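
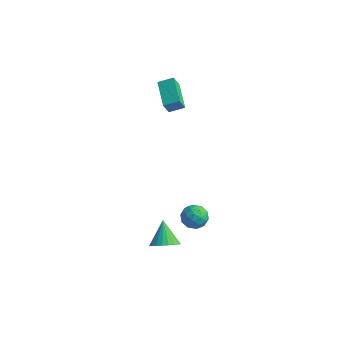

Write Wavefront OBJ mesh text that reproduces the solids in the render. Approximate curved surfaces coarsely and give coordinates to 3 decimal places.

v -3.174 4.185 2.803
v -3.252 3.75 3.666
v -2.466 4.722 3.136
v -2.543 4.288 4
v -1.977 2.932 2.28
v -2.054 2.498 3.144
v -1.268 3.47 2.614
v -1.346 3.035 3.477
v 2.042 -3.599 -1.876
v 2.694 -3.713 -1.359
v 1.358 -2.741 -0.824
v 2.786 -3.443 -1.52
v 2.765 -3.196 -1.734
v 2.634 -3.011 -1.971
v 2.413 -2.915 -2.192
v 2.135 -2.923 -2.366
v 1.843 -3.034 -2.465
v 1.581 -3.231 -2.475
v 1.39 -3.484 -2.393
v 1.298 -3.755 -2.233
v 1.319 -4.001 -2.018
v 1.45 -4.187 -1.782
v 1.671 -4.283 -1.56
v 1.949 -4.275 -1.386
v 2.241 -4.163 -1.287
v 2.502 -3.966 -1.278
v 3.32 -1.848 0.58
v 3.766 -2.35 0.167
v 2.294 -2.21 -0.087
v 2.74 -2.712 -0.5
v 2.595 -2.849 0.263
v 3.229 -2.626 0.675
v 2.831 -1.934 -0.595
v 3.465 -1.711 -0.183
v 3.463 -2.404 -0.56
v 3.318 -2.969 -0.03
v 2.742 -1.591 0.11
v 2.597 -2.156 0.64
v 3.633 -2.068 0.432
v 2.427 -2.492 -0.352
v 2.342 -2.573 0.096
v 2.604 -2.868 -0.147
v 3.318 -2.23 0.731
v 3.58 -2.525 0.488
v 2.892 -2.818 0.544
v 2.48 -2.035 -0.408
v 2.742 -2.33 -0.651
v 3.456 -1.692 0.227
v 3.718 -1.987 -0.016
v 3.168 -1.742 -0.464
v 3.717 -2.394 -0.238
v 3.114 -2.606 -0.63
v 3.167 -2.149 -0.686
v 3.54 -2.018 -0.443
v 3.632 -2.726 0.074
v 3.029 -2.939 -0.318
v 2.944 -3.02 0.13
v 3.316 -2.888 0.372
v 3.454 -2.758 -0.353
v 3.031 -1.621 0.398
v 2.428 -1.834 0.006
v 2.744 -1.672 -0.292
v 3.116 -1.54 -0.05
v 2.946 -1.954 0.71
v 2.343 -2.166 0.318
v 2.52 -2.542 0.523
v 2.893 -2.411 0.766
v 2.606 -1.802 0.433
f 2 4 1
f 5 2 1
f 1 4 3
f 3 5 1
f 2 8 4
f 6 2 5
f 6 8 2
f 4 8 3
f 7 5 3
f 3 8 7
f 7 6 5
f 8 6 7
f 10 9 12
f 10 12 11
f 12 9 13
f 12 13 11
f 13 9 14
f 13 14 11
f 14 9 15
f 14 15 11
f 15 9 16
f 15 16 11
f 16 9 17
f 16 17 11
f 17 9 18
f 17 18 11
f 18 9 19
f 18 19 11
f 19 9 20
f 19 20 11
f 20 9 21
f 20 21 11
f 21 9 22
f 21 22 11
f 22 9 23
f 22 23 11
f 23 9 24
f 23 24 11
f 24 9 25
f 24 25 11
f 25 9 26
f 25 26 11
f 26 9 10
f 26 10 11
f 27 64 43
f 64 38 67
f 43 67 32
f 64 67 43
f 27 43 39
f 43 32 44
f 39 44 28
f 43 44 39
f 27 39 48
f 39 28 49
f 48 49 34
f 39 49 48
f 27 48 60
f 48 34 63
f 60 63 37
f 48 63 60
f 27 60 64
f 60 37 68
f 64 68 38
f 60 68 64
f 28 44 55
f 44 32 58
f 55 58 36
f 44 58 55
f 32 67 45
f 67 38 66
f 45 66 31
f 67 66 45
f 38 68 65
f 68 37 61
f 65 61 29
f 68 61 65
f 37 63 62
f 63 34 50
f 62 50 33
f 63 50 62
f 34 49 54
f 49 28 51
f 54 51 35
f 49 51 54
f 30 56 42
f 56 36 57
f 42 57 31
f 56 57 42
f 30 42 40
f 42 31 41
f 40 41 29
f 42 41 40
f 30 40 47
f 40 29 46
f 47 46 33
f 40 46 47
f 30 47 52
f 47 33 53
f 52 53 35
f 47 53 52
f 30 52 56
f 52 35 59
f 56 59 36
f 52 59 56
f 31 57 45
f 57 36 58
f 45 58 32
f 57 58 45
f 29 41 65
f 41 31 66
f 65 66 38
f 41 66 65
f 33 46 62
f 46 29 61
f 62 61 37
f 46 61 62
f 35 53 54
f 53 33 50
f 54 50 34
f 53 50 54
f 36 59 55
f 59 35 51
f 55 51 28
f 59 51 55



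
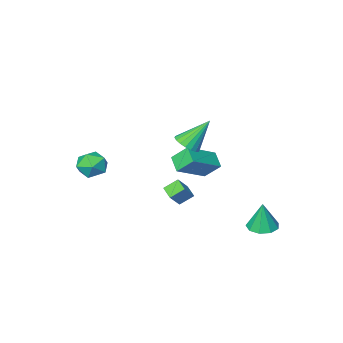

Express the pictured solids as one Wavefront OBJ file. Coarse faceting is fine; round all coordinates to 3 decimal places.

v 0.87 1.653 -0.211
v 1.536 1.824 0.582
v 0.964 2.488 -0.472
v 1.631 2.66 0.321
v 1.589 1.4 -0.761
v 2.256 1.572 0.032
v 1.684 2.236 -1.022
v 2.35 2.407 -0.229
v -2.481 3.689 -3.136
v -1.608 3.788 -3.194
v -2.379 3.811 -1.404
v -1.878 4.326 -3.216
v -2.43 4.565 -3.201
v -3.006 4.395 -3.155
v -3.336 3.894 -3.101
v -3.265 3.298 -3.063
v -2.828 2.884 -3.059
v -2.228 2.847 -3.092
v -1.746 3.204 -3.145
v -2.719 -1.502 -0.204
v -0.842 -1.265 0.838
v -2.523 -0.579 -0.768
v -0.645 -0.341 0.274
v -2.115 -2.199 -1.134
v -0.237 -1.961 -0.092
v -1.918 -1.275 -1.698
v -0.041 -1.038 -0.656
v 3.413 -2.61 -0.537
v 4.19 -2.61 0.073
v 3.41 -4.21 -0.533
v 4.187 -4.21 0.077
v 3.306 -3.902 0.4
v 3.308 -2.913 0.398
v 4.292 -3.907 -0.858
v 4.294 -2.918 -0.86
v 4.734 -3.411 -0.125
v 4.124 -3.409 0.652
v 3.476 -3.411 -1.112
v 2.866 -3.409 -0.335
v 0.564 1.067 2.588
v 1.182 1.419 2.956
v -0.584 1.433 4.172
v 1.029 1.689 2.782
v 0.784 1.837 2.57
v 0.495 1.832 2.362
v 0.22 1.675 2.198
v 0.013 1.399 2.112
v -0.084 1.056 2.12
v -0.053 0.716 2.221
v 0.1 0.446 2.395
v 0.345 0.298 2.607
v 0.634 0.303 2.815
v 0.909 0.46 2.978
v 1.115 0.736 3.065
v 1.213 1.079 3.056
f 2 4 1
f 5 2 1
f 1 4 3
f 3 5 1
f 2 8 4
f 6 2 5
f 6 8 2
f 4 8 3
f 7 5 3
f 3 8 7
f 7 6 5
f 8 6 7
f 10 9 12
f 10 12 11
f 12 9 13
f 12 13 11
f 13 9 14
f 13 14 11
f 14 9 15
f 14 15 11
f 15 9 16
f 15 16 11
f 16 9 17
f 16 17 11
f 17 9 18
f 17 18 11
f 18 9 19
f 18 19 11
f 19 9 10
f 19 10 11
f 21 23 20
f 24 21 20
f 20 23 22
f 22 24 20
f 21 27 23
f 25 21 24
f 25 27 21
f 23 27 22
f 26 24 22
f 22 27 26
f 26 25 24
f 27 25 26
f 28 39 33
f 28 33 29
f 28 29 35
f 28 35 38
f 28 38 39
f 29 33 37
f 33 39 32
f 39 38 30
f 38 35 34
f 35 29 36
f 31 37 32
f 31 32 30
f 31 30 34
f 31 34 36
f 31 36 37
f 32 37 33
f 30 32 39
f 34 30 38
f 36 34 35
f 37 36 29
f 41 40 43
f 41 43 42
f 43 40 44
f 43 44 42
f 44 40 45
f 44 45 42
f 45 40 46
f 45 46 42
f 46 40 47
f 46 47 42
f 47 40 48
f 47 48 42
f 48 40 49
f 48 49 42
f 49 40 50
f 49 50 42
f 50 40 51
f 50 51 42
f 51 40 52
f 51 52 42
f 52 40 53
f 52 53 42
f 53 40 54
f 53 54 42
f 54 40 55
f 54 55 42
f 55 40 41
f 55 41 42



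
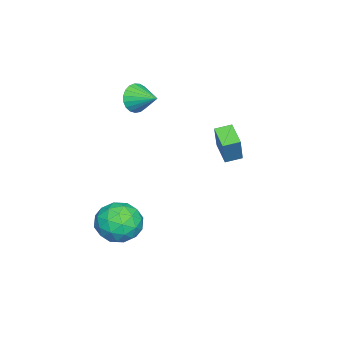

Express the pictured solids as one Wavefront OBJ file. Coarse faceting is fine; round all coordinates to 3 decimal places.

v 0.577 1.503 3.189
v 1.294 1.623 4.681
v 1.473 2.206 2.701
v 2.191 2.326 4.193
v 1.029 0.814 3.027
v 1.747 0.934 4.519
v 1.926 1.517 2.539
v 2.643 1.637 4.031
v 3.57 -2.176 -2.296
v 4.539 -2.349 -1.576
v 2.641 -3.671 -1.404
v 3.61 -3.844 -0.684
v 2.925 -2.843 -0.554
v 3.5 -1.919 -1.105
v 3.68 -4.101 -1.875
v 4.255 -3.177 -2.426
v 4.608 -3.539 -1.316
v 4.141 -2.762 -0.5
v 3.039 -3.258 -2.48
v 2.572 -2.481 -1.664
v 4.136 -2.131 -2.014
v 3.044 -3.889 -0.966
v 2.641 -3.301 -0.889
v 3.211 -3.402 -0.466
v 3.525 -1.879 -1.737
v 4.095 -1.98 -1.315
v 3.146 -2.271 -0.714
v 3.085 -4.04 -1.665
v 3.655 -4.141 -1.243
v 3.969 -2.618 -2.514
v 4.539 -2.719 -2.091
v 4.034 -3.749 -2.266
v 4.746 -2.932 -1.438
v 4.2 -3.811 -0.914
v 4.241 -3.962 -1.614
v 4.579 -3.419 -1.938
v 4.472 -2.476 -0.959
v 3.926 -3.354 -0.434
v 3.523 -2.766 -0.358
v 3.861 -2.223 -0.682
v 4.512 -3.175 -0.806
v 3.254 -2.666 -2.546
v 2.708 -3.544 -2.021
v 3.319 -3.797 -2.298
v 3.657 -3.254 -2.622
v 2.98 -2.209 -2.066
v 2.434 -3.088 -1.542
v 2.601 -2.601 -1.042
v 2.939 -2.058 -1.366
v 2.668 -2.845 -2.174
v -2.178 -4.348 3.434
v -1.775 -4.742 4.123
v -1.722 -3.092 3.886
v -1.509 -4.746 3.866
v -1.359 -4.681 3.534
v -1.35 -4.559 3.185
v -1.485 -4.4 2.879
v -1.739 -4.232 2.669
v -2.069 -4.084 2.591
v -2.418 -3.981 2.659
v -2.726 -3.942 2.861
v -2.939 -3.973 3.162
v -3.02 -4.069 3.511
v -2.956 -4.213 3.845
v -2.757 -4.38 4.109
v -2.458 -4.542 4.256
v -2.111 -4.67 4.261
f 2 4 1
f 5 2 1
f 1 4 3
f 3 5 1
f 2 8 4
f 6 2 5
f 6 8 2
f 4 8 3
f 7 5 3
f 3 8 7
f 7 6 5
f 8 6 7
f 9 46 25
f 46 20 49
f 25 49 14
f 46 49 25
f 9 25 21
f 25 14 26
f 21 26 10
f 25 26 21
f 9 21 30
f 21 10 31
f 30 31 16
f 21 31 30
f 9 30 42
f 30 16 45
f 42 45 19
f 30 45 42
f 9 42 46
f 42 19 50
f 46 50 20
f 42 50 46
f 10 26 37
f 26 14 40
f 37 40 18
f 26 40 37
f 14 49 27
f 49 20 48
f 27 48 13
f 49 48 27
f 20 50 47
f 50 19 43
f 47 43 11
f 50 43 47
f 19 45 44
f 45 16 32
f 44 32 15
f 45 32 44
f 16 31 36
f 31 10 33
f 36 33 17
f 31 33 36
f 12 38 24
f 38 18 39
f 24 39 13
f 38 39 24
f 12 24 22
f 24 13 23
f 22 23 11
f 24 23 22
f 12 22 29
f 22 11 28
f 29 28 15
f 22 28 29
f 12 29 34
f 29 15 35
f 34 35 17
f 29 35 34
f 12 34 38
f 34 17 41
f 38 41 18
f 34 41 38
f 13 39 27
f 39 18 40
f 27 40 14
f 39 40 27
f 11 23 47
f 23 13 48
f 47 48 20
f 23 48 47
f 15 28 44
f 28 11 43
f 44 43 19
f 28 43 44
f 17 35 36
f 35 15 32
f 36 32 16
f 35 32 36
f 18 41 37
f 41 17 33
f 37 33 10
f 41 33 37
f 52 51 54
f 52 54 53
f 54 51 55
f 54 55 53
f 55 51 56
f 55 56 53
f 56 51 57
f 56 57 53
f 57 51 58
f 57 58 53
f 58 51 59
f 58 59 53
f 59 51 60
f 59 60 53
f 60 51 61
f 60 61 53
f 61 51 62
f 61 62 53
f 62 51 63
f 62 63 53
f 63 51 64
f 63 64 53
f 64 51 65
f 64 65 53
f 65 51 66
f 65 66 53
f 66 51 67
f 66 67 53
f 67 51 52
f 67 52 53



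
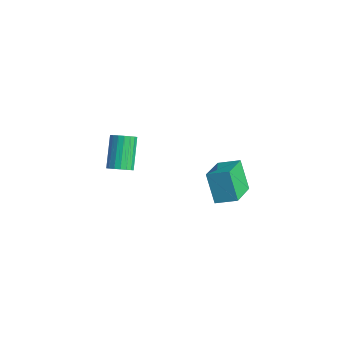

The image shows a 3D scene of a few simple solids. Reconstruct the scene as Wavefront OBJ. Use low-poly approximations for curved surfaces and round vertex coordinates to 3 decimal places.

v 2.944 0.012 0.199
v 2.003 0.122 1.73
v 1.862 1.494 -0.571
v 0.922 1.604 0.96
v 3.758 0.836 0.64
v 2.818 0.946 2.171
v 2.677 2.318 -0.13
v 1.736 2.428 1.401
v -3.092 -1.737 -1.036
v -2.509 -1.7 -0.615
v -3.605 -0.746 0.817
v -4.188 -0.783 0.396
v -2.493 -1.428 -0.783
v -3.589 -0.474 0.649
v -2.595 -1.217 -1.002
v -3.691 -0.263 0.43
v -2.796 -1.109 -1.227
v -3.891 -0.156 0.205
v -3.055 -1.125 -1.415
v -4.151 -0.172 0.018
v -3.322 -1.263 -1.527
v -4.417 -0.309 -0.095
v -3.543 -1.494 -1.543
v -4.639 -0.541 -0.11
v -3.675 -1.774 -1.457
v -4.771 -0.82 -0.025
v -3.691 -2.046 -1.289
v -4.787 -1.092 0.143
v -3.589 -2.257 -1.07
v -4.685 -1.303 0.362
v -3.389 -2.364 -0.845
v -4.484 -1.411 0.587
v -3.129 -2.348 -0.658
v -4.225 -1.395 0.775
v -2.863 -2.211 -0.545
v -3.958 -1.257 0.887
v -2.641 -1.979 -0.53
v -3.737 -1.026 0.903
f 2 4 1
f 5 2 1
f 1 4 3
f 3 5 1
f 2 8 4
f 6 2 5
f 6 8 2
f 4 8 3
f 7 5 3
f 3 8 7
f 7 6 5
f 8 6 7
f 10 9 13
f 10 13 11
f 11 13 14
f 11 14 12
f 13 9 15
f 13 15 14
f 14 15 16
f 14 16 12
f 15 9 17
f 15 17 16
f 16 17 18
f 16 18 12
f 17 9 19
f 17 19 18
f 18 19 20
f 18 20 12
f 19 9 21
f 19 21 20
f 20 21 22
f 20 22 12
f 21 9 23
f 21 23 22
f 22 23 24
f 22 24 12
f 23 9 25
f 23 25 24
f 24 25 26
f 24 26 12
f 25 9 27
f 25 27 26
f 26 27 28
f 26 28 12
f 27 9 29
f 27 29 28
f 28 29 30
f 28 30 12
f 29 9 31
f 29 31 30
f 30 31 32
f 30 32 12
f 31 9 33
f 31 33 32
f 32 33 34
f 32 34 12
f 33 9 35
f 33 35 34
f 34 35 36
f 34 36 12
f 35 9 37
f 35 37 36
f 36 37 38
f 36 38 12
f 37 9 10
f 37 10 38
f 38 10 11
f 38 11 12



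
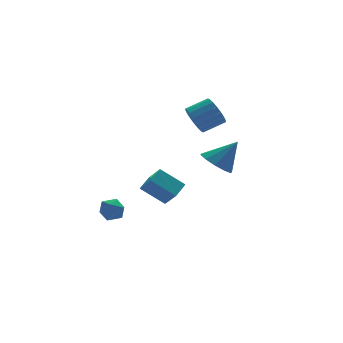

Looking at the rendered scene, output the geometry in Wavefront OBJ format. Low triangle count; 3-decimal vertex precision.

v -1.142 -1.161 -3.044
v -0.915 -2.102 -2.06
v -2.288 -0.328 -1.983
v -2.062 -1.269 -0.999
v -0.278 -0.511 -2.621
v -0.052 -1.452 -1.637
v -1.425 0.322 -1.56
v -1.198 -0.619 -0.576
v 3.09 3.994 0.639
v 3.525 4.334 -0.219
v 4.906 4.187 0.424
v 4.47 3.846 1.281
v 3.456 4.716 0.018
v 4.836 4.568 0.661
v 3.314 4.954 0.377
v 4.694 4.807 1.02
v 3.127 5.002 0.788
v 4.508 4.855 1.431
v 2.934 4.85 1.17
v 4.314 4.703 1.813
v 2.771 4.529 1.446
v 4.151 4.382 2.089
v 2.671 4.102 1.563
v 4.052 3.954 2.205
v 2.654 3.653 1.496
v 4.035 3.506 2.139
v 2.724 3.272 1.259
v 4.104 3.124 1.902
v 2.866 3.033 0.9
v 4.246 2.886 1.543
v 3.052 2.985 0.489
v 4.433 2.838 1.132
v 3.246 3.137 0.107
v 4.626 2.99 0.75
v 3.409 3.458 -0.169
v 4.789 3.311 0.474
v 3.508 3.886 -0.285
v 4.889 3.738 0.357
v -4.12 0.97 -3.973
v -3.411 1.141 -3.555
v -3.909 -0.361 -3.785
v -3.2 -0.19 -3.367
v -3.945 0.006 -3.029
v -4.075 0.828 -3.145
v -3.245 -0.048 -4.195
v -3.375 0.774 -4.311
v -2.87 0.512 -3.692
v -3.302 0.545 -2.972
v -4.018 0.235 -4.368
v -4.45 0.268 -3.648
v 0.952 -3.223 0.541
v 1.743 -3.543 -0.137
v 2.148 -3.397 2.019
v 1.774 -2.873 -0.083
v 1.492 -2.336 0.209
v 1.003 -2.137 0.628
v 0.494 -2.354 1.013
v 0.161 -2.902 1.218
v 0.13 -3.573 1.164
v 0.412 -4.11 0.872
v 0.901 -4.308 0.453
v 1.41 -4.092 0.068
f 2 4 1
f 5 2 1
f 1 4 3
f 3 5 1
f 2 8 4
f 6 2 5
f 6 8 2
f 4 8 3
f 7 5 3
f 3 8 7
f 7 6 5
f 8 6 7
f 10 9 13
f 10 13 11
f 11 13 14
f 11 14 12
f 13 9 15
f 13 15 14
f 14 15 16
f 14 16 12
f 15 9 17
f 15 17 16
f 16 17 18
f 16 18 12
f 17 9 19
f 17 19 18
f 18 19 20
f 18 20 12
f 19 9 21
f 19 21 20
f 20 21 22
f 20 22 12
f 21 9 23
f 21 23 22
f 22 23 24
f 22 24 12
f 23 9 25
f 23 25 24
f 24 25 26
f 24 26 12
f 25 9 27
f 25 27 26
f 26 27 28
f 26 28 12
f 27 9 29
f 27 29 28
f 28 29 30
f 28 30 12
f 29 9 31
f 29 31 30
f 30 31 32
f 30 32 12
f 31 9 33
f 31 33 32
f 32 33 34
f 32 34 12
f 33 9 35
f 33 35 34
f 34 35 36
f 34 36 12
f 35 9 37
f 35 37 36
f 36 37 38
f 36 38 12
f 37 9 10
f 37 10 38
f 38 10 11
f 38 11 12
f 39 50 44
f 39 44 40
f 39 40 46
f 39 46 49
f 39 49 50
f 40 44 48
f 44 50 43
f 50 49 41
f 49 46 45
f 46 40 47
f 42 48 43
f 42 43 41
f 42 41 45
f 42 45 47
f 42 47 48
f 43 48 44
f 41 43 50
f 45 41 49
f 47 45 46
f 48 47 40
f 52 51 54
f 52 54 53
f 54 51 55
f 54 55 53
f 55 51 56
f 55 56 53
f 56 51 57
f 56 57 53
f 57 51 58
f 57 58 53
f 58 51 59
f 58 59 53
f 59 51 60
f 59 60 53
f 60 51 61
f 60 61 53
f 61 51 62
f 61 62 53
f 62 51 52
f 62 52 53



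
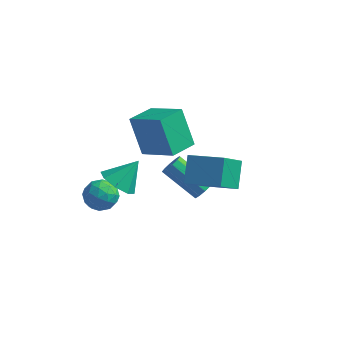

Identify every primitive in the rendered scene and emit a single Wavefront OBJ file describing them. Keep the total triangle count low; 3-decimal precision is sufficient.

v 3.025 -1.759 2.54
v 2.746 -0.818 3.538
v 3.278 -0.538 1.459
v 2.999 0.403 2.457
v 4.661 -1.723 2.963
v 4.382 -0.782 3.961
v 4.914 -0.502 1.882
v 4.635 0.439 2.88
v -1.158 -1.751 0.942
v -0.489 -1.485 0.528
v -0.711 -3.015 0.852
v -0.042 -2.749 0.438
v -0.133 -2.566 1.243
v -0.409 -1.784 1.299
v -0.791 -2.716 0.081
v -1.067 -1.934 0.137
v -0.262 -2.081 -0.004
v 0.145 -1.989 0.715
v -1.345 -2.511 0.665
v -0.938 -2.419 1.384
v -0.863 -1.507 0.743
v -0.337 -2.993 0.637
v -0.391 -2.885 1.11
v 0.003 -2.729 0.867
v -0.816 -1.683 1.196
v -0.422 -1.526 0.953
v -0.213 -2.162 1.373
v -0.778 -2.974 0.427
v -0.384 -2.817 0.184
v -1.203 -1.771 0.513
v -0.809 -1.615 0.27
v -0.987 -2.338 0.007
v -0.336 -1.701 0.187
v -0.073 -2.444 0.134
v -0.513 -2.425 -0.076
v -0.676 -1.965 -0.043
v -0.097 -1.647 0.609
v 0.166 -2.39 0.557
v 0.112 -2.282 1.03
v -0.05 -1.823 1.062
v 0.037 -1.997 0.297
v -1.366 -2.11 0.823
v -1.103 -2.853 0.771
v -1.15 -2.677 0.318
v -1.312 -2.218 0.35
v -1.127 -2.056 1.246
v -0.864 -2.799 1.193
v -0.524 -2.535 1.423
v -0.687 -2.075 1.456
v -1.237 -2.503 1.083
v 0.193 -2.232 1.824
v 0.536 -1.693 1.204
v 0.767 -1.408 2.856
v -0.088 -1.502 1.398
v -0.548 -1.738 1.842
v -0.574 -2.263 2.275
v -0.151 -2.77 2.444
v 0.473 -2.961 2.249
v 0.933 -2.725 1.805
v 0.959 -2.2 1.372
v -1.009 2.36 -0.377
v -1.834 2.773 1.442
v -0.628 3.722 -0.513
v -1.454 4.134 1.306
v 0.714 1.966 0.494
v -0.112 2.378 2.313
v 1.094 3.327 0.358
v 0.269 3.74 2.177
v 2.287 1.784 -1.164
v 2.582 2.08 -0.761
v 0.969 2.132 0.386
v 0.673 1.836 -0.016
v 2.431 2.317 -0.984
v 0.818 2.368 0.163
v 2.225 2.35 -1.276
v 0.612 2.401 -0.129
v 2.042 2.167 -1.524
v 0.429 2.219 -0.377
v 1.953 1.838 -1.635
v 0.34 1.89 -0.488
v 1.991 1.488 -1.566
v 0.378 1.54 -0.419
v 2.142 1.252 -1.343
v 0.529 1.303 -0.196
v 2.348 1.219 -1.051
v 0.735 1.27 0.096
v 2.531 1.401 -0.803
v 0.918 1.453 0.344
v 2.62 1.73 -0.692
v 1.007 1.782 0.455
f 2 4 1
f 5 2 1
f 1 4 3
f 3 5 1
f 2 8 4
f 6 2 5
f 6 8 2
f 4 8 3
f 7 5 3
f 3 8 7
f 7 6 5
f 8 6 7
f 9 46 25
f 46 20 49
f 25 49 14
f 46 49 25
f 9 25 21
f 25 14 26
f 21 26 10
f 25 26 21
f 9 21 30
f 21 10 31
f 30 31 16
f 21 31 30
f 9 30 42
f 30 16 45
f 42 45 19
f 30 45 42
f 9 42 46
f 42 19 50
f 46 50 20
f 42 50 46
f 10 26 37
f 26 14 40
f 37 40 18
f 26 40 37
f 14 49 27
f 49 20 48
f 27 48 13
f 49 48 27
f 20 50 47
f 50 19 43
f 47 43 11
f 50 43 47
f 19 45 44
f 45 16 32
f 44 32 15
f 45 32 44
f 16 31 36
f 31 10 33
f 36 33 17
f 31 33 36
f 12 38 24
f 38 18 39
f 24 39 13
f 38 39 24
f 12 24 22
f 24 13 23
f 22 23 11
f 24 23 22
f 12 22 29
f 22 11 28
f 29 28 15
f 22 28 29
f 12 29 34
f 29 15 35
f 34 35 17
f 29 35 34
f 12 34 38
f 34 17 41
f 38 41 18
f 34 41 38
f 13 39 27
f 39 18 40
f 27 40 14
f 39 40 27
f 11 23 47
f 23 13 48
f 47 48 20
f 23 48 47
f 15 28 44
f 28 11 43
f 44 43 19
f 28 43 44
f 17 35 36
f 35 15 32
f 36 32 16
f 35 32 36
f 18 41 37
f 41 17 33
f 37 33 10
f 41 33 37
f 52 51 54
f 52 54 53
f 54 51 55
f 54 55 53
f 55 51 56
f 55 56 53
f 56 51 57
f 56 57 53
f 57 51 58
f 57 58 53
f 58 51 59
f 58 59 53
f 59 51 60
f 59 60 53
f 60 51 52
f 60 52 53
f 62 64 61
f 65 62 61
f 61 64 63
f 63 65 61
f 62 68 64
f 66 62 65
f 66 68 62
f 64 68 63
f 67 65 63
f 63 68 67
f 67 66 65
f 68 66 67
f 70 69 73
f 70 73 71
f 71 73 74
f 71 74 72
f 73 69 75
f 73 75 74
f 74 75 76
f 74 76 72
f 75 69 77
f 75 77 76
f 76 77 78
f 76 78 72
f 77 69 79
f 77 79 78
f 78 79 80
f 78 80 72
f 79 69 81
f 79 81 80
f 80 81 82
f 80 82 72
f 81 69 83
f 81 83 82
f 82 83 84
f 82 84 72
f 83 69 85
f 83 85 84
f 84 85 86
f 84 86 72
f 85 69 87
f 85 87 86
f 86 87 88
f 86 88 72
f 87 69 89
f 87 89 88
f 88 89 90
f 88 90 72
f 89 69 70
f 89 70 90
f 90 70 71
f 90 71 72



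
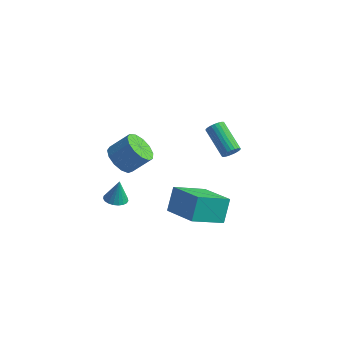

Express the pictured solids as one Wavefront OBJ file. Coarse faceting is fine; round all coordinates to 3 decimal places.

v -3.171 -0.385 -2.728
v -2.639 -1.22 -2.733
v -1.736 -0.65 -1.737
v -2.269 0.185 -1.732
v -2.417 -0.889 -3.124
v -1.514 -0.319 -2.127
v -2.434 -0.398 -3.388
v -1.531 0.171 -2.392
v -2.685 0.096 -3.444
v -1.783 0.666 -2.448
v -3.091 0.438 -3.272
v -2.188 1.008 -2.276
v -3.522 0.519 -2.927
v -2.62 1.089 -1.931
v -3.842 0.313 -2.519
v -2.939 0.883 -1.523
v -3.949 -0.115 -2.178
v -3.046 0.455 -1.182
v -3.809 -0.629 -2.011
v -2.906 -0.059 -1.015
v -3.466 -1.065 -2.072
v -2.564 -0.495 -1.076
v -3.03 -1.285 -2.341
v -2.128 -0.715 -1.345
v 1.939 2.365 -2.159
v 2.193 2.256 -1.683
v 0.775 3.127 -0.726
v 0.521 3.235 -1.201
v 2.277 2.447 -1.733
v 0.859 3.318 -0.775
v 2.31 2.626 -1.847
v 0.891 3.497 -0.89
v 2.286 2.765 -2.009
v 0.867 3.635 -1.052
v 2.209 2.843 -2.194
v 0.791 3.713 -1.236
v 2.091 2.848 -2.373
v 0.673 3.719 -1.416
v 1.95 2.779 -2.52
v 0.532 3.65 -1.562
v 1.807 2.648 -2.611
v 0.389 3.519 -1.654
v 1.685 2.473 -2.634
v 0.267 3.344 -1.677
v 1.601 2.282 -2.585
v 0.183 3.153 -1.627
v 1.569 2.103 -2.47
v 0.15 2.974 -1.513
v 1.593 1.965 -2.308
v 0.174 2.835 -1.351
v 1.669 1.887 -2.124
v 0.251 2.757 -1.166
v 1.787 1.881 -1.944
v 0.369 2.752 -0.987
v 1.928 1.95 -1.798
v 0.51 2.821 -0.84
v 2.071 2.081 -1.706
v 0.653 2.952 -0.749
v 1.553 -3.995 -1.953
v 1.474 -3.191 -0.749
v 2.59 -2.562 -2.843
v 2.511 -1.758 -1.639
v 3.389 -4.882 -1.241
v 3.31 -4.078 -0.037
v 4.426 -3.449 -2.131
v 4.347 -2.645 -0.927
v -1.871 -3.165 -3.211
v -1.223 -3.175 -3.261
v -1.769 -2.915 -1.929
v -1.279 -2.914 -3.307
v -1.438 -2.697 -3.337
v -1.671 -2.561 -3.345
v -1.939 -2.529 -3.329
v -2.195 -2.607 -3.294
v -2.396 -2.782 -3.244
v -2.505 -3.023 -3.188
v -2.505 -3.288 -3.136
v -2.396 -3.532 -3.097
v -2.195 -3.713 -3.078
v -1.939 -3.798 -3.082
v -1.671 -3.775 -3.108
v -1.438 -3.646 -3.152
v -1.279 -3.433 -3.206
f 2 1 5
f 2 5 3
f 3 5 6
f 3 6 4
f 5 1 7
f 5 7 6
f 6 7 8
f 6 8 4
f 7 1 9
f 7 9 8
f 8 9 10
f 8 10 4
f 9 1 11
f 9 11 10
f 10 11 12
f 10 12 4
f 11 1 13
f 11 13 12
f 12 13 14
f 12 14 4
f 13 1 15
f 13 15 14
f 14 15 16
f 14 16 4
f 15 1 17
f 15 17 16
f 16 17 18
f 16 18 4
f 17 1 19
f 17 19 18
f 18 19 20
f 18 20 4
f 19 1 21
f 19 21 20
f 20 21 22
f 20 22 4
f 21 1 23
f 21 23 22
f 22 23 24
f 22 24 4
f 23 1 2
f 23 2 24
f 24 2 3
f 24 3 4
f 26 25 29
f 26 29 27
f 27 29 30
f 27 30 28
f 29 25 31
f 29 31 30
f 30 31 32
f 30 32 28
f 31 25 33
f 31 33 32
f 32 33 34
f 32 34 28
f 33 25 35
f 33 35 34
f 34 35 36
f 34 36 28
f 35 25 37
f 35 37 36
f 36 37 38
f 36 38 28
f 37 25 39
f 37 39 38
f 38 39 40
f 38 40 28
f 39 25 41
f 39 41 40
f 40 41 42
f 40 42 28
f 41 25 43
f 41 43 42
f 42 43 44
f 42 44 28
f 43 25 45
f 43 45 44
f 44 45 46
f 44 46 28
f 45 25 47
f 45 47 46
f 46 47 48
f 46 48 28
f 47 25 49
f 47 49 48
f 48 49 50
f 48 50 28
f 49 25 51
f 49 51 50
f 50 51 52
f 50 52 28
f 51 25 53
f 51 53 52
f 52 53 54
f 52 54 28
f 53 25 55
f 53 55 54
f 54 55 56
f 54 56 28
f 55 25 57
f 55 57 56
f 56 57 58
f 56 58 28
f 57 25 26
f 57 26 58
f 58 26 27
f 58 27 28
f 60 62 59
f 63 60 59
f 59 62 61
f 61 63 59
f 60 66 62
f 64 60 63
f 64 66 60
f 62 66 61
f 65 63 61
f 61 66 65
f 65 64 63
f 66 64 65
f 68 67 70
f 68 70 69
f 70 67 71
f 70 71 69
f 71 67 72
f 71 72 69
f 72 67 73
f 72 73 69
f 73 67 74
f 73 74 69
f 74 67 75
f 74 75 69
f 75 67 76
f 75 76 69
f 76 67 77
f 76 77 69
f 77 67 78
f 77 78 69
f 78 67 79
f 78 79 69
f 79 67 80
f 79 80 69
f 80 67 81
f 80 81 69
f 81 67 82
f 81 82 69
f 82 67 83
f 82 83 69
f 83 67 68
f 83 68 69



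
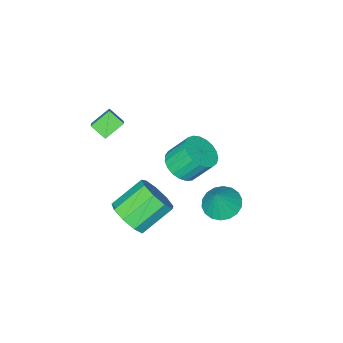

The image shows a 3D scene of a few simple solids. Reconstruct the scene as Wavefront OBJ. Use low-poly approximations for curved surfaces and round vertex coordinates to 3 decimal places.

v 0.426 3.881 -1.552
v 1.054 4.486 -1.929
v 1.034 4.099 -0.188
v 0.731 4.738 -1.826
v 0.347 4.82 -1.668
v -0.021 4.716 -1.487
v -0.3 4.447 -1.32
v -0.436 4.066 -1.198
v -0.401 3.647 -1.146
v -0.202 3.275 -1.175
v 0.121 3.023 -1.279
v 0.505 2.941 -1.437
v 0.873 3.045 -1.617
v 1.152 3.314 -1.785
v 1.288 3.695 -1.907
v 1.253 4.114 -1.958
v -0.019 0.564 -1.594
v 0.693 1.237 -1.624
v 0.071 1.949 -0.395
v -0.641 1.276 -0.366
v 0.409 1.403 -1.864
v -0.213 2.115 -0.635
v 0.051 1.425 -2.057
v -0.571 2.137 -0.829
v -0.319 1.298 -2.171
v -0.941 2.009 -0.942
v -0.637 1.043 -2.185
v -1.259 1.755 -0.956
v -0.849 0.706 -2.096
v -1.47 1.418 -0.868
v -0.917 0.345 -1.921
v -1.538 1.056 -0.693
v -0.829 0.021 -1.69
v -1.451 0.733 -0.461
v -0.602 -0.209 -1.442
v -1.224 0.503 -0.213
v -0.274 -0.305 -1.22
v -0.895 0.407 0.009
v 0.098 -0.251 -1.063
v -0.523 0.461 0.166
v 0.45 -0.056 -0.998
v -0.171 0.656 0.231
v 0.721 0.246 -1.036
v 0.099 0.958 0.193
v 0.864 0.604 -1.171
v 0.242 1.315 0.058
v 0.854 0.954 -1.378
v 0.232 1.666 -0.15
v 3.752 1.15 -2.63
v 4.385 1.593 -1.891
v 2.862 1.934 -0.79
v 2.228 1.49 -1.53
v 4.157 2.103 -2.364
v 2.634 2.444 -1.263
v 3.74 2.167 -2.962
v 2.216 2.508 -1.861
v 3.328 1.755 -3.404
v 1.804 2.095 -2.304
v 3.114 1.059 -3.485
v 1.591 1.4 -2.384
v 3.199 0.406 -3.166
v 1.675 0.747 -2.065
v 3.542 0.101 -2.596
v 2.019 0.442 -1.495
v 3.984 0.286 -2.042
v 2.46 0.627 -0.942
v 4.317 0.876 -1.764
v 2.793 1.216 -0.663
v 3.908 -1.125 3.008
v 2.96 -0.967 3.62
v 3.675 -0.411 2.46
v 2.726 -0.252 3.073
v 4.334 -0.588 3.527
v 3.385 -0.429 4.14
v 4.1 0.127 2.98
v 3.152 0.285 3.592
f 2 1 4
f 2 4 3
f 4 1 5
f 4 5 3
f 5 1 6
f 5 6 3
f 6 1 7
f 6 7 3
f 7 1 8
f 7 8 3
f 8 1 9
f 8 9 3
f 9 1 10
f 9 10 3
f 10 1 11
f 10 11 3
f 11 1 12
f 11 12 3
f 12 1 13
f 12 13 3
f 13 1 14
f 13 14 3
f 14 1 15
f 14 15 3
f 15 1 16
f 15 16 3
f 16 1 2
f 16 2 3
f 18 17 21
f 18 21 19
f 19 21 22
f 19 22 20
f 21 17 23
f 21 23 22
f 22 23 24
f 22 24 20
f 23 17 25
f 23 25 24
f 24 25 26
f 24 26 20
f 25 17 27
f 25 27 26
f 26 27 28
f 26 28 20
f 27 17 29
f 27 29 28
f 28 29 30
f 28 30 20
f 29 17 31
f 29 31 30
f 30 31 32
f 30 32 20
f 31 17 33
f 31 33 32
f 32 33 34
f 32 34 20
f 33 17 35
f 33 35 34
f 34 35 36
f 34 36 20
f 35 17 37
f 35 37 36
f 36 37 38
f 36 38 20
f 37 17 39
f 37 39 38
f 38 39 40
f 38 40 20
f 39 17 41
f 39 41 40
f 40 41 42
f 40 42 20
f 41 17 43
f 41 43 42
f 42 43 44
f 42 44 20
f 43 17 45
f 43 45 44
f 44 45 46
f 44 46 20
f 45 17 47
f 45 47 46
f 46 47 48
f 46 48 20
f 47 17 18
f 47 18 48
f 48 18 19
f 48 19 20
f 50 49 53
f 50 53 51
f 51 53 54
f 51 54 52
f 53 49 55
f 53 55 54
f 54 55 56
f 54 56 52
f 55 49 57
f 55 57 56
f 56 57 58
f 56 58 52
f 57 49 59
f 57 59 58
f 58 59 60
f 58 60 52
f 59 49 61
f 59 61 60
f 60 61 62
f 60 62 52
f 61 49 63
f 61 63 62
f 62 63 64
f 62 64 52
f 63 49 65
f 63 65 64
f 64 65 66
f 64 66 52
f 65 49 67
f 65 67 66
f 66 67 68
f 66 68 52
f 67 49 50
f 67 50 68
f 68 50 51
f 68 51 52
f 70 72 69
f 73 70 69
f 69 72 71
f 71 73 69
f 70 76 72
f 74 70 73
f 74 76 70
f 72 76 71
f 75 73 71
f 71 76 75
f 75 74 73
f 76 74 75



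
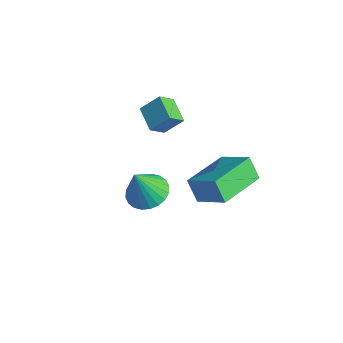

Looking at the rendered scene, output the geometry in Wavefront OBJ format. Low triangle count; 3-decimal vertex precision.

v -3.508 -0.109 -0.585
v -3.516 -0.772 0.009
v -3.103 0.513 0.115
v -3.11 -0.151 0.708
v -2.49 -0.409 -0.908
v -2.497 -1.073 -0.315
v -2.084 0.212 -0.209
v -2.092 -0.451 0.385
v -0.987 0.003 -4.398
v -1.571 -0.03 -3.502
v -1.413 2.049 -4.601
v -1.997 2.017 -3.705
v 0.257 0.343 -3.575
v -0.327 0.311 -2.679
v -0.169 2.39 -3.778
v -0.753 2.357 -2.882
v 0.014 -3.115 -0.629
v 0.51 -3.739 -0.86
v -0.014 -3.665 0.789
v 0.727 -3.516 -0.77
v 0.835 -3.233 -0.657
v 0.819 -2.931 -0.541
v 0.68 -2.657 -0.438
v 0.439 -2.453 -0.363
v 0.134 -2.35 -0.33
v -0.189 -2.364 -0.341
v -0.482 -2.492 -0.397
v -0.699 -2.714 -0.487
v -0.807 -2.998 -0.6
v -0.79 -3.3 -0.716
v -0.651 -3.573 -0.819
v -0.41 -3.777 -0.894
v -0.105 -3.88 -0.927
v 0.218 -3.867 -0.916
f 2 4 1
f 5 2 1
f 1 4 3
f 3 5 1
f 2 8 4
f 6 2 5
f 6 8 2
f 4 8 3
f 7 5 3
f 3 8 7
f 7 6 5
f 8 6 7
f 10 12 9
f 13 10 9
f 9 12 11
f 11 13 9
f 10 16 12
f 14 10 13
f 14 16 10
f 12 16 11
f 15 13 11
f 11 16 15
f 15 14 13
f 16 14 15
f 18 17 20
f 18 20 19
f 20 17 21
f 20 21 19
f 21 17 22
f 21 22 19
f 22 17 23
f 22 23 19
f 23 17 24
f 23 24 19
f 24 17 25
f 24 25 19
f 25 17 26
f 25 26 19
f 26 17 27
f 26 27 19
f 27 17 28
f 27 28 19
f 28 17 29
f 28 29 19
f 29 17 30
f 29 30 19
f 30 17 31
f 30 31 19
f 31 17 32
f 31 32 19
f 32 17 33
f 32 33 19
f 33 17 34
f 33 34 19
f 34 17 18
f 34 18 19



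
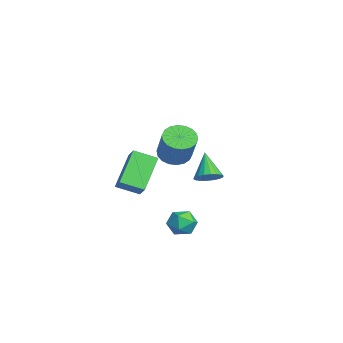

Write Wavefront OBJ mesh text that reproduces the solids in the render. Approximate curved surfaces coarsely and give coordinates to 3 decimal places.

v -1.987 -3.722 0.76
v -1.297 -3.597 1.34
v -1.78 -2.581 0.267
v -1.09 -2.456 0.848
v -0.63 -4.584 -0.668
v 0.06 -4.459 -0.087
v -0.423 -3.443 -1.16
v 0.267 -3.318 -0.58
v 1.963 -2.224 2.436
v 2.553 -2.582 2.012
v 3.607 -2.513 3.42
v 3.017 -2.156 3.844
v 2.612 -2.232 1.951
v 3.665 -2.163 3.359
v 2.542 -1.88 1.986
v 3.596 -1.811 3.394
v 2.357 -1.596 2.11
v 3.411 -1.527 3.518
v 2.095 -1.437 2.299
v 3.148 -1.368 3.707
v 1.806 -1.434 2.515
v 2.86 -1.365 3.923
v 1.548 -1.587 2.715
v 2.602 -1.518 4.123
v 1.373 -1.867 2.86
v 2.427 -1.798 4.268
v 1.315 -2.217 2.921
v 2.368 -2.148 4.329
v 1.384 -2.569 2.886
v 2.438 -2.5 4.294
v 1.569 -2.853 2.762
v 2.623 -2.784 4.17
v 1.832 -3.012 2.573
v 2.885 -2.943 3.981
v 2.12 -3.015 2.357
v 3.174 -2.946 3.765
v 2.378 -2.862 2.157
v 3.432 -2.793 3.565
v -3.102 0.344 -1.526
v -2.747 -0.235 -1.231
v -4.138 0.356 -0.254
v -2.587 0.022 -1.102
v -2.528 0.343 -1.058
v -2.583 0.664 -1.106
v -2.741 0.922 -1.238
v -2.971 1.065 -1.426
v -3.226 1.065 -1.634
v -3.457 0.922 -1.821
v -3.617 0.665 -1.949
v -3.675 0.344 -1.993
v -3.62 0.023 -1.945
v -3.463 -0.235 -1.814
v -3.233 -0.378 -1.625
v -2.978 -0.378 -1.417
v 0.269 -1.44 -2.454
v 0.831 -1.309 -1.886
v 1.149 -2.091 -3.174
v 1.711 -1.96 -2.606
v 1.092 -2.46 -2.456
v 0.548 -2.057 -2.011
v 1.432 -1.343 -3.049
v 0.888 -0.94 -2.604
v 1.55 -1.249 -2.254
v 1.339 -1.939 -1.887
v 0.641 -1.461 -3.173
v 0.43 -2.151 -2.806
f 2 4 1
f 5 2 1
f 1 4 3
f 3 5 1
f 2 8 4
f 6 2 5
f 6 8 2
f 4 8 3
f 7 5 3
f 3 8 7
f 7 6 5
f 8 6 7
f 10 9 13
f 10 13 11
f 11 13 14
f 11 14 12
f 13 9 15
f 13 15 14
f 14 15 16
f 14 16 12
f 15 9 17
f 15 17 16
f 16 17 18
f 16 18 12
f 17 9 19
f 17 19 18
f 18 19 20
f 18 20 12
f 19 9 21
f 19 21 20
f 20 21 22
f 20 22 12
f 21 9 23
f 21 23 22
f 22 23 24
f 22 24 12
f 23 9 25
f 23 25 24
f 24 25 26
f 24 26 12
f 25 9 27
f 25 27 26
f 26 27 28
f 26 28 12
f 27 9 29
f 27 29 28
f 28 29 30
f 28 30 12
f 29 9 31
f 29 31 30
f 30 31 32
f 30 32 12
f 31 9 33
f 31 33 32
f 32 33 34
f 32 34 12
f 33 9 35
f 33 35 34
f 34 35 36
f 34 36 12
f 35 9 37
f 35 37 36
f 36 37 38
f 36 38 12
f 37 9 10
f 37 10 38
f 38 10 11
f 38 11 12
f 40 39 42
f 40 42 41
f 42 39 43
f 42 43 41
f 43 39 44
f 43 44 41
f 44 39 45
f 44 45 41
f 45 39 46
f 45 46 41
f 46 39 47
f 46 47 41
f 47 39 48
f 47 48 41
f 48 39 49
f 48 49 41
f 49 39 50
f 49 50 41
f 50 39 51
f 50 51 41
f 51 39 52
f 51 52 41
f 52 39 53
f 52 53 41
f 53 39 54
f 53 54 41
f 54 39 40
f 54 40 41
f 55 66 60
f 55 60 56
f 55 56 62
f 55 62 65
f 55 65 66
f 56 60 64
f 60 66 59
f 66 65 57
f 65 62 61
f 62 56 63
f 58 64 59
f 58 59 57
f 58 57 61
f 58 61 63
f 58 63 64
f 59 64 60
f 57 59 66
f 61 57 65
f 63 61 62
f 64 63 56



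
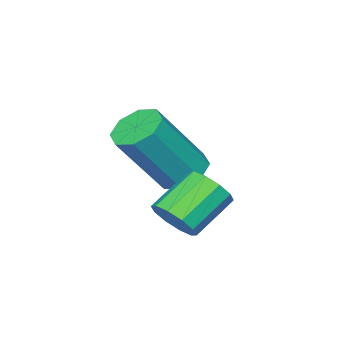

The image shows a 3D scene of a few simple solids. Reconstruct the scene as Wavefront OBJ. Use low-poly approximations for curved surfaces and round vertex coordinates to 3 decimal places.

v -0.35 -1.219 3.055
v -0.082 -1.424 3.489
v -0.982 -1.266 4.119
v -1.25 -1.061 3.685
v -0.028 -1.089 3.481
v -0.928 -0.93 4.112
v -0.098 -0.803 3.311
v -0.997 -0.645 3.941
v -0.263 -0.676 3.042
v -1.163 -0.518 3.673
v -0.462 -0.757 2.779
v -1.362 -0.599 3.409
v -0.618 -1.014 2.621
v -1.518 -0.856 3.251
v -0.672 -1.35 2.628
v -1.572 -1.191 3.259
v -0.603 -1.635 2.799
v -1.502 -1.477 3.429
v -0.437 -1.762 3.067
v -1.337 -1.604 3.698
v -0.238 -1.681 3.331
v -1.138 -1.523 3.961
v -2.524 -2.781 3.062
v -2.041 -2.894 2.708
v -1.052 -3.291 4.183
v -1.536 -3.179 4.538
v -2.063 -2.447 2.843
v -1.075 -2.845 4.319
v -2.356 -2.197 3.107
v -1.367 -2.594 4.582
v -2.747 -2.289 3.345
v -1.758 -2.686 4.82
v -3.008 -2.669 3.417
v -2.019 -3.066 4.892
v -2.985 -3.115 3.281
v -1.997 -3.513 4.757
v -2.693 -3.366 3.018
v -1.704 -3.763 4.493
v -2.302 -3.274 2.78
v -1.313 -3.671 4.255
f 2 1 5
f 2 5 3
f 3 5 6
f 3 6 4
f 5 1 7
f 5 7 6
f 6 7 8
f 6 8 4
f 7 1 9
f 7 9 8
f 8 9 10
f 8 10 4
f 9 1 11
f 9 11 10
f 10 11 12
f 10 12 4
f 11 1 13
f 11 13 12
f 12 13 14
f 12 14 4
f 13 1 15
f 13 15 14
f 14 15 16
f 14 16 4
f 15 1 17
f 15 17 16
f 16 17 18
f 16 18 4
f 17 1 19
f 17 19 18
f 18 19 20
f 18 20 4
f 19 1 21
f 19 21 20
f 20 21 22
f 20 22 4
f 21 1 2
f 21 2 22
f 22 2 3
f 22 3 4
f 24 23 27
f 24 27 25
f 25 27 28
f 25 28 26
f 27 23 29
f 27 29 28
f 28 29 30
f 28 30 26
f 29 23 31
f 29 31 30
f 30 31 32
f 30 32 26
f 31 23 33
f 31 33 32
f 32 33 34
f 32 34 26
f 33 23 35
f 33 35 34
f 34 35 36
f 34 36 26
f 35 23 37
f 35 37 36
f 36 37 38
f 36 38 26
f 37 23 39
f 37 39 38
f 38 39 40
f 38 40 26
f 39 23 24
f 39 24 40
f 40 24 25
f 40 25 26



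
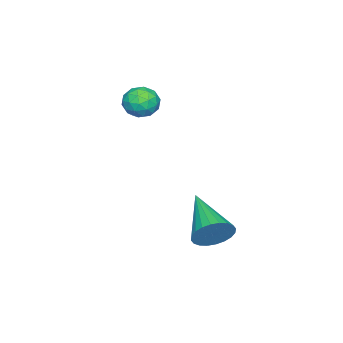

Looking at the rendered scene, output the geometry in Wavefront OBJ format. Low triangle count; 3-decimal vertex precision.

v -1.1 1.783 -2.552
v -0.611 1.622 -2.006
v -2.4 0.497 -1.768
v -0.759 1.844 -1.887
v -0.959 2.057 -1.868
v -1.18 2.229 -1.954
v -1.389 2.332 -2.131
v -1.554 2.352 -2.372
v -1.65 2.285 -2.64
v -1.662 2.142 -2.895
v -1.588 1.944 -3.098
v -1.44 1.722 -3.217
v -1.241 1.509 -3.236
v -1.019 1.337 -3.15
v -0.81 1.234 -2.973
v -0.646 1.214 -2.732
v -0.55 1.281 -2.464
v -0.538 1.424 -2.209
v -3.779 -1.538 1.39
v -3.116 -1.418 1.273
v -3.524 -2.522 1.827
v -2.861 -2.402 1.71
v -3.195 -2.041 2.184
v -3.353 -1.433 1.914
v -3.287 -2.507 1.186
v -3.445 -1.899 0.916
v -2.812 -2.017 1.147
v -2.756 -1.729 1.764
v -3.884 -2.211 1.336
v -3.828 -1.923 1.953
v -3.47 -1.392 1.294
v -3.17 -2.548 1.806
v -3.366 -2.336 2.085
v -2.977 -2.265 2.017
v -3.609 -1.4 1.67
v -3.22 -1.33 1.602
v -3.266 -1.696 2.137
v -3.42 -2.61 1.498
v -3.031 -2.54 1.43
v -3.663 -1.675 1.083
v -3.274 -1.604 1.015
v -3.374 -2.244 0.963
v -2.902 -1.673 1.15
v -2.752 -2.252 1.407
v -3.002 -2.314 1.099
v -3.095 -1.956 0.94
v -2.868 -1.504 1.513
v -2.719 -2.082 1.77
v -2.915 -1.87 2.048
v -3.008 -1.512 1.89
v -2.69 -1.856 1.439
v -3.921 -1.858 1.33
v -3.772 -2.436 1.587
v -3.632 -2.428 1.21
v -3.725 -2.07 1.052
v -3.888 -1.688 1.693
v -3.738 -2.267 1.95
v -3.545 -1.984 2.16
v -3.638 -1.626 2.001
v -3.95 -2.084 1.661
f 2 1 4
f 2 4 3
f 4 1 5
f 4 5 3
f 5 1 6
f 5 6 3
f 6 1 7
f 6 7 3
f 7 1 8
f 7 8 3
f 8 1 9
f 8 9 3
f 9 1 10
f 9 10 3
f 10 1 11
f 10 11 3
f 11 1 12
f 11 12 3
f 12 1 13
f 12 13 3
f 13 1 14
f 13 14 3
f 14 1 15
f 14 15 3
f 15 1 16
f 15 16 3
f 16 1 17
f 16 17 3
f 17 1 18
f 17 18 3
f 18 1 2
f 18 2 3
f 19 56 35
f 56 30 59
f 35 59 24
f 56 59 35
f 19 35 31
f 35 24 36
f 31 36 20
f 35 36 31
f 19 31 40
f 31 20 41
f 40 41 26
f 31 41 40
f 19 40 52
f 40 26 55
f 52 55 29
f 40 55 52
f 19 52 56
f 52 29 60
f 56 60 30
f 52 60 56
f 20 36 47
f 36 24 50
f 47 50 28
f 36 50 47
f 24 59 37
f 59 30 58
f 37 58 23
f 59 58 37
f 30 60 57
f 60 29 53
f 57 53 21
f 60 53 57
f 29 55 54
f 55 26 42
f 54 42 25
f 55 42 54
f 26 41 46
f 41 20 43
f 46 43 27
f 41 43 46
f 22 48 34
f 48 28 49
f 34 49 23
f 48 49 34
f 22 34 32
f 34 23 33
f 32 33 21
f 34 33 32
f 22 32 39
f 32 21 38
f 39 38 25
f 32 38 39
f 22 39 44
f 39 25 45
f 44 45 27
f 39 45 44
f 22 44 48
f 44 27 51
f 48 51 28
f 44 51 48
f 23 49 37
f 49 28 50
f 37 50 24
f 49 50 37
f 21 33 57
f 33 23 58
f 57 58 30
f 33 58 57
f 25 38 54
f 38 21 53
f 54 53 29
f 38 53 54
f 27 45 46
f 45 25 42
f 46 42 26
f 45 42 46
f 28 51 47
f 51 27 43
f 47 43 20
f 51 43 47



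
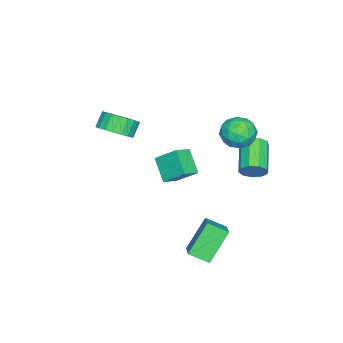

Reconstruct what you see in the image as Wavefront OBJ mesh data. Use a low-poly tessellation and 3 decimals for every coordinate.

v 1.824 4.137 -3.493
v 2.056 3.05 -2.968
v 3.055 4.747 -2.777
v 3.288 3.659 -2.251
v 3.052 3.601 -5.149
v 3.285 2.513 -4.623
v 4.284 4.21 -4.432
v 4.516 3.123 -3.907
v 0.46 0.311 -0.129
v 1.346 -0.057 0.299
v 0.477 1.504 0.861
v 1.363 1.136 1.288
v 1.297 1.144 -1.148
v 2.183 0.776 -0.721
v 1.314 2.337 -0.159
v 2.2 1.969 0.269
v -1.082 4.04 2.909
v -0.451 4.718 2.436
v -0.609 2.842 1.824
v 0.022 3.52 1.351
v 0.242 3.188 2.312
v -0.05 3.928 2.983
v -1.01 3.632 1.277
v -1.302 4.372 1.948
v -0.406 4.466 1.427
v 0.368 4.192 2.067
v -1.428 3.368 2.193
v -0.654 3.094 2.833
v -0.808 4.484 2.768
v -0.252 3.076 1.492
v -0.123 2.881 2.057
v 0.249 3.279 1.779
v -0.573 4.02 3.09
v -0.201 4.419 2.811
v 0.206 3.519 2.739
v -0.859 3.141 1.449
v -0.487 3.54 1.17
v -1.309 4.281 2.481
v -0.937 4.679 2.203
v -1.266 4.041 1.521
v -0.41 4.735 1.897
v -0.132 4.031 1.259
v -0.739 4.096 1.215
v -0.911 4.531 1.61
v 0.045 4.573 2.273
v 0.323 3.869 1.635
v 0.452 3.674 2.2
v 0.28 4.109 2.594
v 0.071 4.425 1.68
v -1.383 3.691 2.625
v -1.105 2.987 1.987
v -1.34 3.451 1.666
v -1.512 3.886 2.06
v -0.928 3.529 3.001
v -0.65 2.825 2.363
v -0.149 3.029 2.65
v -0.321 3.464 3.045
v -1.131 3.135 2.58
v 0.877 -2.548 1.299
v 1.665 -2.243 1.905
v 1.011 -2.147 2.707
v 0.223 -2.452 2.101
v 1.525 -1.867 1.744
v 0.87 -1.771 2.547
v 1.272 -1.609 1.507
v 0.617 -1.512 2.31
v 0.951 -1.513 1.234
v 0.296 -1.416 2.036
v 0.617 -1.596 0.972
v -0.038 -1.499 1.774
v 0.328 -1.844 0.766
v -0.326 -1.747 1.569
v 0.134 -2.213 0.653
v -0.52 -2.117 1.455
v 0.069 -2.641 0.651
v -0.585 -2.544 1.453
v 0.143 -3.052 0.761
v -0.511 -2.956 1.564
v 0.345 -3.377 0.964
v -0.31 -3.28 1.767
v 0.638 -3.558 1.225
v -0.016 -3.461 2.028
v 0.973 -3.564 1.499
v 0.318 -3.468 2.302
v 1.291 -3.395 1.738
v 0.637 -3.299 2.541
v 1.538 -3.08 1.901
v 0.883 -2.983 2.704
v 1.67 -2.672 1.96
v 1.016 -2.576 2.763
v -2.05 4.097 -1.929
v -1.665 3.984 -1.248
v -3.406 3.35 -0.37
v -3.79 3.463 -1.051
v -1.859 4.488 -1.269
v -3.6 3.854 -0.392
v -2.143 4.809 -1.599
v -3.883 4.175 -0.721
v -2.382 4.797 -2.083
v -4.123 4.163 -1.206
v -2.466 4.457 -2.495
v -4.207 3.823 -1.618
v -2.355 3.949 -2.642
v -4.096 3.315 -1.765
v -2.101 3.51 -2.455
v -3.842 2.876 -1.578
v -1.823 3.346 -2.022
v -3.564 2.712 -1.145
v -1.651 3.533 -1.545
v -3.392 2.899 -0.668
f 2 4 1
f 5 2 1
f 1 4 3
f 3 5 1
f 2 8 4
f 6 2 5
f 6 8 2
f 4 8 3
f 7 5 3
f 3 8 7
f 7 6 5
f 8 6 7
f 10 12 9
f 13 10 9
f 9 12 11
f 11 13 9
f 10 16 12
f 14 10 13
f 14 16 10
f 12 16 11
f 15 13 11
f 11 16 15
f 15 14 13
f 16 14 15
f 17 54 33
f 54 28 57
f 33 57 22
f 54 57 33
f 17 33 29
f 33 22 34
f 29 34 18
f 33 34 29
f 17 29 38
f 29 18 39
f 38 39 24
f 29 39 38
f 17 38 50
f 38 24 53
f 50 53 27
f 38 53 50
f 17 50 54
f 50 27 58
f 54 58 28
f 50 58 54
f 18 34 45
f 34 22 48
f 45 48 26
f 34 48 45
f 22 57 35
f 57 28 56
f 35 56 21
f 57 56 35
f 28 58 55
f 58 27 51
f 55 51 19
f 58 51 55
f 27 53 52
f 53 24 40
f 52 40 23
f 53 40 52
f 24 39 44
f 39 18 41
f 44 41 25
f 39 41 44
f 20 46 32
f 46 26 47
f 32 47 21
f 46 47 32
f 20 32 30
f 32 21 31
f 30 31 19
f 32 31 30
f 20 30 37
f 30 19 36
f 37 36 23
f 30 36 37
f 20 37 42
f 37 23 43
f 42 43 25
f 37 43 42
f 20 42 46
f 42 25 49
f 46 49 26
f 42 49 46
f 21 47 35
f 47 26 48
f 35 48 22
f 47 48 35
f 19 31 55
f 31 21 56
f 55 56 28
f 31 56 55
f 23 36 52
f 36 19 51
f 52 51 27
f 36 51 52
f 25 43 44
f 43 23 40
f 44 40 24
f 43 40 44
f 26 49 45
f 49 25 41
f 45 41 18
f 49 41 45
f 60 59 63
f 60 63 61
f 61 63 64
f 61 64 62
f 63 59 65
f 63 65 64
f 64 65 66
f 64 66 62
f 65 59 67
f 65 67 66
f 66 67 68
f 66 68 62
f 67 59 69
f 67 69 68
f 68 69 70
f 68 70 62
f 69 59 71
f 69 71 70
f 70 71 72
f 70 72 62
f 71 59 73
f 71 73 72
f 72 73 74
f 72 74 62
f 73 59 75
f 73 75 74
f 74 75 76
f 74 76 62
f 75 59 77
f 75 77 76
f 76 77 78
f 76 78 62
f 77 59 79
f 77 79 78
f 78 79 80
f 78 80 62
f 79 59 81
f 79 81 80
f 80 81 82
f 80 82 62
f 81 59 83
f 81 83 82
f 82 83 84
f 82 84 62
f 83 59 85
f 83 85 84
f 84 85 86
f 84 86 62
f 85 59 87
f 85 87 86
f 86 87 88
f 86 88 62
f 87 59 89
f 87 89 88
f 88 89 90
f 88 90 62
f 89 59 60
f 89 60 90
f 90 60 61
f 90 61 62
f 92 91 95
f 92 95 93
f 93 95 96
f 93 96 94
f 95 91 97
f 95 97 96
f 96 97 98
f 96 98 94
f 97 91 99
f 97 99 98
f 98 99 100
f 98 100 94
f 99 91 101
f 99 101 100
f 100 101 102
f 100 102 94
f 101 91 103
f 101 103 102
f 102 103 104
f 102 104 94
f 103 91 105
f 103 105 104
f 104 105 106
f 104 106 94
f 105 91 107
f 105 107 106
f 106 107 108
f 106 108 94
f 107 91 109
f 107 109 108
f 108 109 110
f 108 110 94
f 109 91 92
f 109 92 110
f 110 92 93
f 110 93 94



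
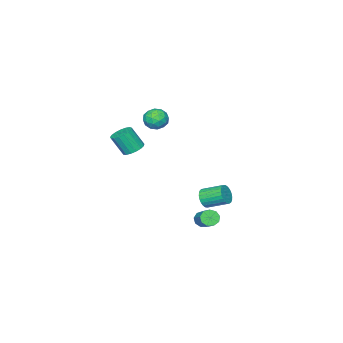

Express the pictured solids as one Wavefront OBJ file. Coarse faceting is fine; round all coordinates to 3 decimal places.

v 0.206 2.646 -2.668
v 0.539 2.739 -3.07
v 1.227 3.807 -2.254
v 0.894 3.714 -1.852
v 0.246 2.95 -3.1
v 0.934 4.018 -2.284
v -0.066 3.02 -2.928
v 0.622 4.088 -2.112
v -0.25 2.914 -2.634
v 0.438 3.982 -1.818
v -0.221 2.683 -2.356
v 0.467 3.751 -1.54
v 0.008 2.435 -2.224
v 0.696 3.503 -1.408
v 0.329 2.285 -2.3
v 1.017 3.353 -1.484
v 0.593 2.305 -2.548
v 1.281 3.373 -1.732
v 0.676 2.484 -2.852
v 1.364 3.552 -2.036
v -1.057 -3.652 -0.178
v -0.656 -4.087 -0.513
v -0.282 -4.663 0.683
v -0.683 -4.228 1.018
v -0.461 -3.833 -0.452
v -0.087 -4.41 0.745
v -0.403 -3.538 -0.328
v -0.029 -4.114 0.869
v -0.495 -3.269 -0.169
v -0.121 -3.845 1.027
v -0.716 -3.087 -0.013
v -0.342 -3.664 1.184
v -1.014 -3.035 0.105
v -0.64 -3.612 1.302
v -1.323 -3.124 0.159
v -0.949 -3.701 1.355
v -1.57 -3.334 0.135
v -1.196 -3.911 1.332
v -1.7 -3.617 0.039
v -1.326 -4.193 1.236
v -1.683 -3.908 -0.106
v -1.309 -4.484 1.091
v -1.522 -4.14 -0.268
v -1.148 -4.716 0.929
v -1.255 -4.26 -0.41
v -0.881 -4.836 0.787
v -0.942 -4.241 -0.498
v -0.568 -4.817 0.699
v -2.512 -2.695 2.072
v -1.883 -2.95 1.713
v -3.117 -3.73 1.747
v -2.488 -3.985 1.388
v -2.499 -3.935 2.154
v -2.125 -3.295 2.355
v -2.875 -3.385 1.105
v -2.501 -2.745 1.306
v -2.108 -3.376 1.115
v -1.875 -3.716 1.763
v -3.125 -2.964 1.697
v -2.892 -3.304 2.345
v -2.144 -2.732 1.921
v -2.856 -3.948 1.539
v -2.862 -3.919 1.989
v -2.492 -4.068 1.778
v -2.286 -2.935 2.298
v -1.917 -3.084 2.087
v -2.279 -3.663 2.346
v -3.083 -3.596 1.373
v -2.714 -3.745 1.162
v -2.508 -2.612 1.682
v -2.138 -2.761 1.471
v -2.721 -3.017 1.114
v -1.907 -3.132 1.359
v -2.262 -3.74 1.168
v -2.49 -3.388 1.002
v -2.27 -3.012 1.12
v -1.77 -3.332 1.74
v -2.126 -3.94 1.548
v -2.132 -3.91 1.999
v -1.912 -3.535 2.117
v -1.902 -3.582 1.388
v -2.874 -2.74 1.912
v -3.23 -3.348 1.72
v -3.088 -3.145 1.343
v -2.868 -2.77 1.461
v -2.738 -2.94 2.292
v -3.093 -3.548 2.101
v -2.73 -3.668 2.34
v -2.51 -3.292 2.458
v -3.098 -3.098 2.072
v -0.921 1.693 -1.931
v -0.435 1.724 -1.532
v -0.932 2.818 -1.01
v -1.419 2.787 -1.409
v -0.349 1.854 -1.722
v -0.846 2.947 -1.2
v -0.35 1.959 -1.944
v -0.848 3.053 -1.422
v -0.439 2.024 -2.164
v -0.936 3.118 -1.642
v -0.6 2.038 -2.349
v -1.098 3.132 -1.827
v -0.811 2 -2.47
v -1.308 3.094 -1.948
v -1.038 1.915 -2.509
v -1.536 3.009 -1.987
v -1.248 1.797 -2.46
v -1.745 2.891 -1.938
v -1.408 1.662 -2.33
v -1.905 2.756 -1.808
v -1.494 1.533 -2.14
v -1.991 2.626 -1.618
v -1.492 1.427 -1.918
v -1.99 2.521 -1.396
v -1.404 1.362 -1.698
v -1.901 2.456 -1.176
v -1.242 1.348 -1.513
v -1.74 2.442 -0.991
v -1.032 1.386 -1.392
v -1.529 2.48 -0.87
v -0.804 1.471 -1.353
v -1.302 2.565 -0.831
v -0.595 1.589 -1.402
v -1.092 2.683 -0.88
f 2 1 5
f 2 5 3
f 3 5 6
f 3 6 4
f 5 1 7
f 5 7 6
f 6 7 8
f 6 8 4
f 7 1 9
f 7 9 8
f 8 9 10
f 8 10 4
f 9 1 11
f 9 11 10
f 10 11 12
f 10 12 4
f 11 1 13
f 11 13 12
f 12 13 14
f 12 14 4
f 13 1 15
f 13 15 14
f 14 15 16
f 14 16 4
f 15 1 17
f 15 17 16
f 16 17 18
f 16 18 4
f 17 1 19
f 17 19 18
f 18 19 20
f 18 20 4
f 19 1 2
f 19 2 20
f 20 2 3
f 20 3 4
f 22 21 25
f 22 25 23
f 23 25 26
f 23 26 24
f 25 21 27
f 25 27 26
f 26 27 28
f 26 28 24
f 27 21 29
f 27 29 28
f 28 29 30
f 28 30 24
f 29 21 31
f 29 31 30
f 30 31 32
f 30 32 24
f 31 21 33
f 31 33 32
f 32 33 34
f 32 34 24
f 33 21 35
f 33 35 34
f 34 35 36
f 34 36 24
f 35 21 37
f 35 37 36
f 36 37 38
f 36 38 24
f 37 21 39
f 37 39 38
f 38 39 40
f 38 40 24
f 39 21 41
f 39 41 40
f 40 41 42
f 40 42 24
f 41 21 43
f 41 43 42
f 42 43 44
f 42 44 24
f 43 21 45
f 43 45 44
f 44 45 46
f 44 46 24
f 45 21 47
f 45 47 46
f 46 47 48
f 46 48 24
f 47 21 22
f 47 22 48
f 48 22 23
f 48 23 24
f 49 86 65
f 86 60 89
f 65 89 54
f 86 89 65
f 49 65 61
f 65 54 66
f 61 66 50
f 65 66 61
f 49 61 70
f 61 50 71
f 70 71 56
f 61 71 70
f 49 70 82
f 70 56 85
f 82 85 59
f 70 85 82
f 49 82 86
f 82 59 90
f 86 90 60
f 82 90 86
f 50 66 77
f 66 54 80
f 77 80 58
f 66 80 77
f 54 89 67
f 89 60 88
f 67 88 53
f 89 88 67
f 60 90 87
f 90 59 83
f 87 83 51
f 90 83 87
f 59 85 84
f 85 56 72
f 84 72 55
f 85 72 84
f 56 71 76
f 71 50 73
f 76 73 57
f 71 73 76
f 52 78 64
f 78 58 79
f 64 79 53
f 78 79 64
f 52 64 62
f 64 53 63
f 62 63 51
f 64 63 62
f 52 62 69
f 62 51 68
f 69 68 55
f 62 68 69
f 52 69 74
f 69 55 75
f 74 75 57
f 69 75 74
f 52 74 78
f 74 57 81
f 78 81 58
f 74 81 78
f 53 79 67
f 79 58 80
f 67 80 54
f 79 80 67
f 51 63 87
f 63 53 88
f 87 88 60
f 63 88 87
f 55 68 84
f 68 51 83
f 84 83 59
f 68 83 84
f 57 75 76
f 75 55 72
f 76 72 56
f 75 72 76
f 58 81 77
f 81 57 73
f 77 73 50
f 81 73 77
f 92 91 95
f 92 95 93
f 93 95 96
f 93 96 94
f 95 91 97
f 95 97 96
f 96 97 98
f 96 98 94
f 97 91 99
f 97 99 98
f 98 99 100
f 98 100 94
f 99 91 101
f 99 101 100
f 100 101 102
f 100 102 94
f 101 91 103
f 101 103 102
f 102 103 104
f 102 104 94
f 103 91 105
f 103 105 104
f 104 105 106
f 104 106 94
f 105 91 107
f 105 107 106
f 106 107 108
f 106 108 94
f 107 91 109
f 107 109 108
f 108 109 110
f 108 110 94
f 109 91 111
f 109 111 110
f 110 111 112
f 110 112 94
f 111 91 113
f 111 113 112
f 112 113 114
f 112 114 94
f 113 91 115
f 113 115 114
f 114 115 116
f 114 116 94
f 115 91 117
f 115 117 116
f 116 117 118
f 116 118 94
f 117 91 119
f 117 119 118
f 118 119 120
f 118 120 94
f 119 91 121
f 119 121 120
f 120 121 122
f 120 122 94
f 121 91 123
f 121 123 122
f 122 123 124
f 122 124 94
f 123 91 92
f 123 92 124
f 124 92 93
f 124 93 94



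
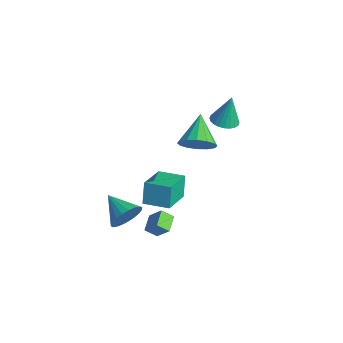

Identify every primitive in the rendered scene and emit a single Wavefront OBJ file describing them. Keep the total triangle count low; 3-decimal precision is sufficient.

v 3.299 -0.216 2.638
v 4.002 -0.086 3.393
v 2.001 0.856 3.662
v 4.079 0.328 3.058
v 3.948 0.596 2.611
v 3.642 0.647 2.17
v 3.245 0.467 1.855
v 2.862 0.104 1.75
v 2.596 -0.345 1.882
v 2.518 -0.759 2.217
v 2.65 -1.028 2.665
v 2.955 -1.079 3.105
v 3.353 -0.898 3.421
v 3.736 -0.535 3.526
v 1.009 -3.175 -3.964
v 1.365 -3.664 -3.143
v -0.649 -3.325 -3.336
v 1.376 -3.259 -3.016
v 1.324 -2.84 -3.054
v 1.217 -2.478 -3.248
v 1.075 -2.237 -3.567
v 0.921 -2.158 -3.954
v 0.782 -2.255 -4.343
v 0.683 -2.511 -4.667
v 0.64 -2.881 -4.869
v 0.661 -3.302 -4.914
v 0.742 -3.701 -4.796
v 0.87 -4.009 -4.533
v 1.021 -4.173 -4.173
v 1.171 -4.164 -3.776
v 1.292 -3.984 -3.412
v 1.838 2.488 2.183
v 2.627 2.306 2.196
v 1.902 2.892 3.977
v 2.636 2.614 2.126
v 2.523 2.903 2.065
v 2.306 3.129 2.022
v 2.018 3.257 2.003
v 1.702 3.268 2.012
v 1.407 3.16 2.047
v 1.178 2.95 2.102
v 1.049 2.669 2.17
v 1.04 2.361 2.24
v 1.153 2.072 2.301
v 1.37 1.847 2.344
v 1.658 1.719 2.363
v 1.974 1.708 2.354
v 2.269 1.816 2.319
v 2.499 2.026 2.264
v 2.428 -2.942 -4.05
v 3.115 -2.609 -3.19
v 1.726 -2.197 -3.777
v 2.413 -1.864 -2.916
v 2.807 -2.396 -4.564
v 3.494 -2.063 -3.703
v 2.105 -1.651 -4.29
v 2.792 -1.318 -3.43
v 0.777 -2.023 -3.595
v 0.378 -1.658 -2.271
v -0.361 -0.381 -4.39
v -0.759 -0.016 -3.066
v 2.019 -1.104 -3.474
v 1.621 -0.739 -2.15
v 0.882 0.538 -4.269
v 0.483 0.903 -2.945
f 2 1 4
f 2 4 3
f 4 1 5
f 4 5 3
f 5 1 6
f 5 6 3
f 6 1 7
f 6 7 3
f 7 1 8
f 7 8 3
f 8 1 9
f 8 9 3
f 9 1 10
f 9 10 3
f 10 1 11
f 10 11 3
f 11 1 12
f 11 12 3
f 12 1 13
f 12 13 3
f 13 1 14
f 13 14 3
f 14 1 2
f 14 2 3
f 16 15 18
f 16 18 17
f 18 15 19
f 18 19 17
f 19 15 20
f 19 20 17
f 20 15 21
f 20 21 17
f 21 15 22
f 21 22 17
f 22 15 23
f 22 23 17
f 23 15 24
f 23 24 17
f 24 15 25
f 24 25 17
f 25 15 26
f 25 26 17
f 26 15 27
f 26 27 17
f 27 15 28
f 27 28 17
f 28 15 29
f 28 29 17
f 29 15 30
f 29 30 17
f 30 15 31
f 30 31 17
f 31 15 16
f 31 16 17
f 33 32 35
f 33 35 34
f 35 32 36
f 35 36 34
f 36 32 37
f 36 37 34
f 37 32 38
f 37 38 34
f 38 32 39
f 38 39 34
f 39 32 40
f 39 40 34
f 40 32 41
f 40 41 34
f 41 32 42
f 41 42 34
f 42 32 43
f 42 43 34
f 43 32 44
f 43 44 34
f 44 32 45
f 44 45 34
f 45 32 46
f 45 46 34
f 46 32 47
f 46 47 34
f 47 32 48
f 47 48 34
f 48 32 49
f 48 49 34
f 49 32 33
f 49 33 34
f 51 53 50
f 54 51 50
f 50 53 52
f 52 54 50
f 51 57 53
f 55 51 54
f 55 57 51
f 53 57 52
f 56 54 52
f 52 57 56
f 56 55 54
f 57 55 56
f 59 61 58
f 62 59 58
f 58 61 60
f 60 62 58
f 59 65 61
f 63 59 62
f 63 65 59
f 61 65 60
f 64 62 60
f 60 65 64
f 64 63 62
f 65 63 64



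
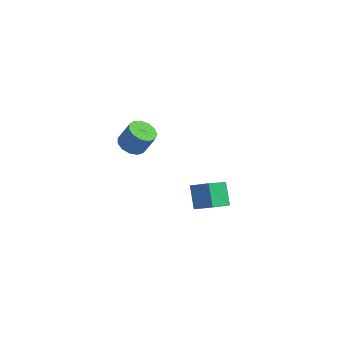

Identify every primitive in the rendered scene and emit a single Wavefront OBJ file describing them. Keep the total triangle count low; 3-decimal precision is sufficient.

v -1.251 0.379 -2.883
v -0.431 0.556 -2.531
v -1.124 1.901 -3.944
v -0.303 2.078 -3.592
v -0.717 -0.298 -3.788
v 0.104 -0.121 -3.436
v -0.589 1.224 -4.849
v 0.231 1.401 -4.497
v -2.856 -1.996 1.151
v -2.344 -1.678 0.857
v -1.853 -1.546 1.855
v -2.364 -1.864 2.149
v -2.597 -1.413 0.947
v -2.106 -1.281 1.945
v -2.932 -1.332 1.101
v -2.441 -1.2 2.099
v -3.243 -1.463 1.271
v -2.752 -1.331 2.269
v -3.431 -1.762 1.403
v -2.939 -1.63 2.401
v -3.436 -2.136 1.455
v -2.945 -2.004 2.453
v -3.257 -2.466 1.411
v -2.766 -2.334 2.409
v -2.951 -2.646 1.284
v -2.459 -2.514 2.281
v -2.614 -2.62 1.114
v -2.123 -2.488 2.112
v -2.354 -2.396 0.957
v -1.863 -2.264 1.955
v -2.254 -2.045 0.861
v -1.762 -1.913 1.859
f 2 4 1
f 5 2 1
f 1 4 3
f 3 5 1
f 2 8 4
f 6 2 5
f 6 8 2
f 4 8 3
f 7 5 3
f 3 8 7
f 7 6 5
f 8 6 7
f 10 9 13
f 10 13 11
f 11 13 14
f 11 14 12
f 13 9 15
f 13 15 14
f 14 15 16
f 14 16 12
f 15 9 17
f 15 17 16
f 16 17 18
f 16 18 12
f 17 9 19
f 17 19 18
f 18 19 20
f 18 20 12
f 19 9 21
f 19 21 20
f 20 21 22
f 20 22 12
f 21 9 23
f 21 23 22
f 22 23 24
f 22 24 12
f 23 9 25
f 23 25 24
f 24 25 26
f 24 26 12
f 25 9 27
f 25 27 26
f 26 27 28
f 26 28 12
f 27 9 29
f 27 29 28
f 28 29 30
f 28 30 12
f 29 9 31
f 29 31 30
f 30 31 32
f 30 32 12
f 31 9 10
f 31 10 32
f 32 10 11
f 32 11 12



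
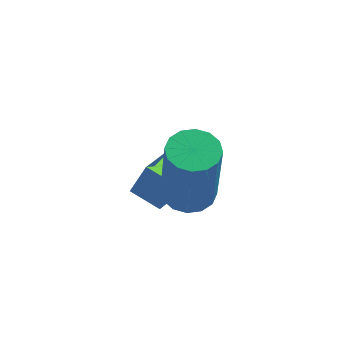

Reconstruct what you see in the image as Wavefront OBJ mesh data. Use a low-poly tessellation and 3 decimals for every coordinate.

v 0.791 -1.196 1.514
v 1.166 -0.993 2.273
v 1.418 0.341 0.793
v 1.793 0.544 1.551
v 1.507 -1.604 1.269
v 1.882 -1.401 2.027
v 2.134 -0.067 0.547
v 2.509 0.136 1.306
v 2.182 -1.809 2.223
v 2.831 -1.823 2.184
v 2.947 -2.244 4.258
v 2.298 -2.231 4.297
v 2.754 -1.503 2.253
v 2.87 -1.924 4.328
v 2.525 -1.264 2.314
v 2.64 -1.686 4.389
v 2.203 -1.172 2.351
v 2.319 -1.594 4.425
v 1.876 -1.251 2.353
v 1.992 -1.672 4.428
v 1.631 -1.479 2.321
v 1.747 -1.901 4.395
v 1.533 -1.796 2.262
v 1.649 -2.217 4.336
v 1.61 -2.116 2.192
v 1.726 -2.537 4.267
v 1.84 -2.354 2.131
v 1.955 -2.776 4.206
v 2.161 -2.446 2.095
v 2.277 -2.868 4.169
v 2.488 -2.368 2.092
v 2.604 -2.789 4.167
v 2.733 -2.139 2.125
v 2.849 -2.561 4.199
f 2 4 1
f 5 2 1
f 1 4 3
f 3 5 1
f 2 8 4
f 6 2 5
f 6 8 2
f 4 8 3
f 7 5 3
f 3 8 7
f 7 6 5
f 8 6 7
f 10 9 13
f 10 13 11
f 11 13 14
f 11 14 12
f 13 9 15
f 13 15 14
f 14 15 16
f 14 16 12
f 15 9 17
f 15 17 16
f 16 17 18
f 16 18 12
f 17 9 19
f 17 19 18
f 18 19 20
f 18 20 12
f 19 9 21
f 19 21 20
f 20 21 22
f 20 22 12
f 21 9 23
f 21 23 22
f 22 23 24
f 22 24 12
f 23 9 25
f 23 25 24
f 24 25 26
f 24 26 12
f 25 9 27
f 25 27 26
f 26 27 28
f 26 28 12
f 27 9 29
f 27 29 28
f 28 29 30
f 28 30 12
f 29 9 31
f 29 31 30
f 30 31 32
f 30 32 12
f 31 9 33
f 31 33 32
f 32 33 34
f 32 34 12
f 33 9 10
f 33 10 34
f 34 10 11
f 34 11 12



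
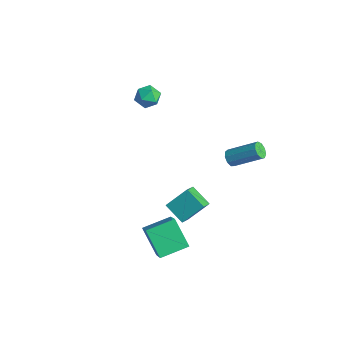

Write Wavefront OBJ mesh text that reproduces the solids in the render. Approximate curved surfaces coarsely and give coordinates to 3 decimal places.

v 1.812 -3.409 -1.904
v 3.271 -4.103 -0.425
v 2.199 -1.683 -1.477
v 3.658 -2.377 0.002
v 3.242 -3.383 -3.302
v 4.701 -4.077 -1.823
v 3.629 -1.657 -2.875
v 5.088 -2.351 -1.396
v 2.177 2.52 1.824
v 2.56 2.548 1.363
v 3.806 3.789 2.475
v 3.423 3.76 2.936
v 2.284 2.85 1.335
v 3.53 4.091 2.447
v 1.958 2.998 1.536
v 3.204 4.239 2.648
v 1.734 2.922 1.871
v 2.98 4.162 2.983
v 1.718 2.657 2.185
v 2.964 3.898 3.297
v 1.916 2.329 2.33
v 3.162 3.569 3.441
v 2.237 2.089 2.238
v 3.482 3.33 3.349
v 2.529 2.051 1.952
v 3.775 3.292 3.064
v 2.657 2.232 1.607
v 3.903 3.473 2.719
v -4.38 1.26 4.382
v -3.608 1.533 4.049
v -4.252 0.027 3.671
v -3.48 0.3 3.338
v -3.549 0.113 4.199
v -3.628 0.875 4.638
v -4.232 0.685 3.082
v -4.311 1.447 3.521
v -3.517 1.177 3.246
v -3.095 0.823 3.936
v -4.765 0.737 3.784
v -4.343 0.383 4.474
v 2.985 -2.549 0.845
v 3.363 -1.334 1.973
v 2.418 -1.748 0.172
v 2.796 -0.533 1.3
v 4.244 -2.267 0.12
v 4.622 -1.052 1.248
v 3.677 -1.466 -0.553
v 4.055 -0.251 0.575
f 2 4 1
f 5 2 1
f 1 4 3
f 3 5 1
f 2 8 4
f 6 2 5
f 6 8 2
f 4 8 3
f 7 5 3
f 3 8 7
f 7 6 5
f 8 6 7
f 10 9 13
f 10 13 11
f 11 13 14
f 11 14 12
f 13 9 15
f 13 15 14
f 14 15 16
f 14 16 12
f 15 9 17
f 15 17 16
f 16 17 18
f 16 18 12
f 17 9 19
f 17 19 18
f 18 19 20
f 18 20 12
f 19 9 21
f 19 21 20
f 20 21 22
f 20 22 12
f 21 9 23
f 21 23 22
f 22 23 24
f 22 24 12
f 23 9 25
f 23 25 24
f 24 25 26
f 24 26 12
f 25 9 27
f 25 27 26
f 26 27 28
f 26 28 12
f 27 9 10
f 27 10 28
f 28 10 11
f 28 11 12
f 29 40 34
f 29 34 30
f 29 30 36
f 29 36 39
f 29 39 40
f 30 34 38
f 34 40 33
f 40 39 31
f 39 36 35
f 36 30 37
f 32 38 33
f 32 33 31
f 32 31 35
f 32 35 37
f 32 37 38
f 33 38 34
f 31 33 40
f 35 31 39
f 37 35 36
f 38 37 30
f 42 44 41
f 45 42 41
f 41 44 43
f 43 45 41
f 42 48 44
f 46 42 45
f 46 48 42
f 44 48 43
f 47 45 43
f 43 48 47
f 47 46 45
f 48 46 47



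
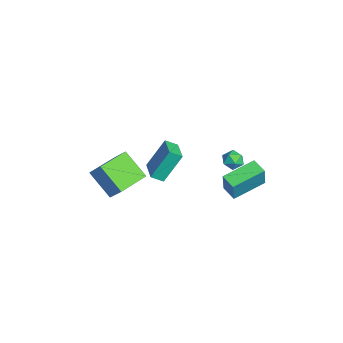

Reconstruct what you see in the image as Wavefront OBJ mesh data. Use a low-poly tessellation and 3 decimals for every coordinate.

v -4.263 0.112 -2.872
v -4.318 -0.578 -2.452
v -4.544 1.178 -1.155
v -4.6 0.487 -0.735
v -2.8 0.133 -2.645
v -2.856 -0.558 -2.225
v -3.082 1.198 -0.928
v -3.137 0.508 -0.508
v 0.25 3.702 1.67
v 0.701 3.312 1.406
v -0.481 3.288 1.034
v -0.03 2.898 0.77
v -0.222 2.804 1.385
v 0.23 3.06 1.779
v -0.01 3.54 0.661
v 0.442 3.796 1.055
v 0.54 3.212 0.783
v 0.409 2.757 1.23
v -0.189 3.843 1.21
v -0.32 3.388 1.657
v -0.309 2.921 -1.42
v 0.143 2.774 -0.03
v -1.056 4.714 -0.988
v -0.604 4.566 0.403
v 0.504 3.314 -1.643
v 0.956 3.166 -0.252
v -0.243 5.106 -1.21
v 0.209 4.959 0.18
v -3.951 -1.262 -3.494
v -5.08 -2.211 -2.234
v -3.339 -0.728 -2.544
v -4.468 -1.677 -1.284
v -2.652 -2.783 -3.476
v -3.781 -3.732 -2.216
v -2.04 -2.249 -2.526
v -3.169 -3.198 -1.266
f 2 4 1
f 5 2 1
f 1 4 3
f 3 5 1
f 2 8 4
f 6 2 5
f 6 8 2
f 4 8 3
f 7 5 3
f 3 8 7
f 7 6 5
f 8 6 7
f 9 20 14
f 9 14 10
f 9 10 16
f 9 16 19
f 9 19 20
f 10 14 18
f 14 20 13
f 20 19 11
f 19 16 15
f 16 10 17
f 12 18 13
f 12 13 11
f 12 11 15
f 12 15 17
f 12 17 18
f 13 18 14
f 11 13 20
f 15 11 19
f 17 15 16
f 18 17 10
f 22 24 21
f 25 22 21
f 21 24 23
f 23 25 21
f 22 28 24
f 26 22 25
f 26 28 22
f 24 28 23
f 27 25 23
f 23 28 27
f 27 26 25
f 28 26 27
f 30 32 29
f 33 30 29
f 29 32 31
f 31 33 29
f 30 36 32
f 34 30 33
f 34 36 30
f 32 36 31
f 35 33 31
f 31 36 35
f 35 34 33
f 36 34 35



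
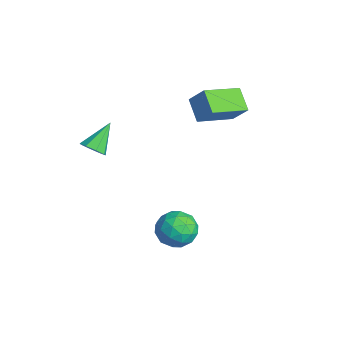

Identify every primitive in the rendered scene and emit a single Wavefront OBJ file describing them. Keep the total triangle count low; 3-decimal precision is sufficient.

v -3.107 0.303 3.207
v -2.418 0.773 4.204
v -3.518 2.214 2.589
v -2.829 2.685 3.587
v -2.011 0.295 2.453
v -1.322 0.766 3.451
v -2.422 2.207 1.836
v -1.733 2.677 2.833
v 0.412 -0.83 -2.248
v 1.452 -0.94 -2.353
v 0.228 -2.52 -2.307
v 1.268 -2.63 -2.412
v 0.864 -2.291 -1.502
v 0.978 -1.246 -1.466
v 0.702 -2.214 -3.194
v 0.816 -1.169 -3.158
v 1.632 -1.795 -2.938
v 1.732 -1.843 -1.892
v -0.052 -1.617 -2.768
v 0.048 -1.665 -1.722
v 0.948 -0.736 -2.295
v 0.732 -2.724 -2.365
v 0.494 -2.524 -1.83
v 1.106 -2.589 -1.892
v 0.67 -0.917 -1.774
v 1.281 -0.981 -1.835
v 0.936 -1.775 -1.336
v 0.399 -2.479 -2.825
v 1.01 -2.543 -2.886
v 0.574 -0.871 -2.768
v 1.186 -0.936 -2.83
v 0.744 -1.685 -3.324
v 1.665 -1.304 -2.701
v 1.557 -2.297 -2.735
v 1.224 -2.053 -3.195
v 1.291 -1.439 -3.174
v 1.724 -1.332 -2.086
v 1.616 -2.325 -2.121
v 1.379 -2.126 -1.586
v 1.446 -1.512 -1.565
v 1.83 -1.834 -2.43
v 0.064 -1.135 -2.539
v -0.044 -2.128 -2.574
v 0.234 -1.948 -3.095
v 0.301 -1.334 -3.074
v 0.123 -1.163 -1.925
v 0.015 -2.156 -1.959
v 0.389 -2.021 -1.486
v 0.456 -1.407 -1.465
v -0.15 -1.626 -2.23
v -3.101 -4.343 0.946
v -2.514 -3.981 0.951
v -3.779 -3.257 2.034
v -2.849 -3.816 0.578
v -3.333 -3.96 0.42
v -3.68 -4.328 0.571
v -3.689 -4.705 0.941
v -3.353 -4.869 1.314
v -2.87 -4.725 1.471
v -2.522 -4.358 1.321
f 2 4 1
f 5 2 1
f 1 4 3
f 3 5 1
f 2 8 4
f 6 2 5
f 6 8 2
f 4 8 3
f 7 5 3
f 3 8 7
f 7 6 5
f 8 6 7
f 9 46 25
f 46 20 49
f 25 49 14
f 46 49 25
f 9 25 21
f 25 14 26
f 21 26 10
f 25 26 21
f 9 21 30
f 21 10 31
f 30 31 16
f 21 31 30
f 9 30 42
f 30 16 45
f 42 45 19
f 30 45 42
f 9 42 46
f 42 19 50
f 46 50 20
f 42 50 46
f 10 26 37
f 26 14 40
f 37 40 18
f 26 40 37
f 14 49 27
f 49 20 48
f 27 48 13
f 49 48 27
f 20 50 47
f 50 19 43
f 47 43 11
f 50 43 47
f 19 45 44
f 45 16 32
f 44 32 15
f 45 32 44
f 16 31 36
f 31 10 33
f 36 33 17
f 31 33 36
f 12 38 24
f 38 18 39
f 24 39 13
f 38 39 24
f 12 24 22
f 24 13 23
f 22 23 11
f 24 23 22
f 12 22 29
f 22 11 28
f 29 28 15
f 22 28 29
f 12 29 34
f 29 15 35
f 34 35 17
f 29 35 34
f 12 34 38
f 34 17 41
f 38 41 18
f 34 41 38
f 13 39 27
f 39 18 40
f 27 40 14
f 39 40 27
f 11 23 47
f 23 13 48
f 47 48 20
f 23 48 47
f 15 28 44
f 28 11 43
f 44 43 19
f 28 43 44
f 17 35 36
f 35 15 32
f 36 32 16
f 35 32 36
f 18 41 37
f 41 17 33
f 37 33 10
f 41 33 37
f 52 51 54
f 52 54 53
f 54 51 55
f 54 55 53
f 55 51 56
f 55 56 53
f 56 51 57
f 56 57 53
f 57 51 58
f 57 58 53
f 58 51 59
f 58 59 53
f 59 51 60
f 59 60 53
f 60 51 52
f 60 52 53

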